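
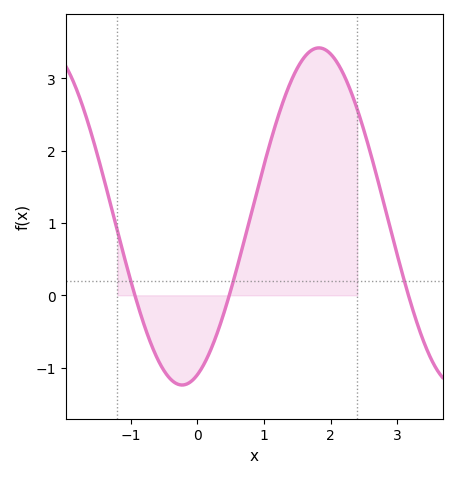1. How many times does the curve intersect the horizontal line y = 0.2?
3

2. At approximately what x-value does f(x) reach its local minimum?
-0.2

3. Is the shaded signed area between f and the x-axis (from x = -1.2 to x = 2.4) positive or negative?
positive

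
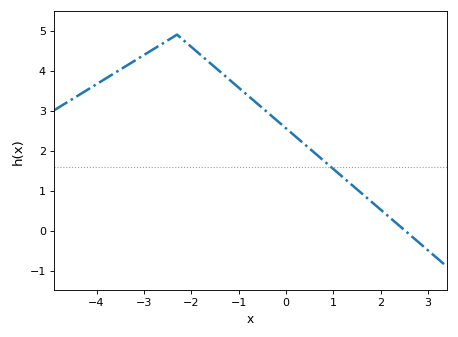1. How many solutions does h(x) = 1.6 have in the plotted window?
1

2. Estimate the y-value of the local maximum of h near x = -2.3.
4.9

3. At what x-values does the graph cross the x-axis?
2.52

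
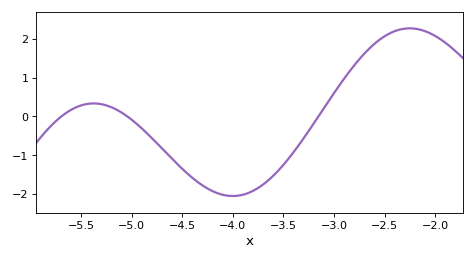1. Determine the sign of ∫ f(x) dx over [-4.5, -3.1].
negative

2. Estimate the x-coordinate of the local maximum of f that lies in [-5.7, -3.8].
-5.4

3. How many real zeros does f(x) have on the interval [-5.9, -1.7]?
3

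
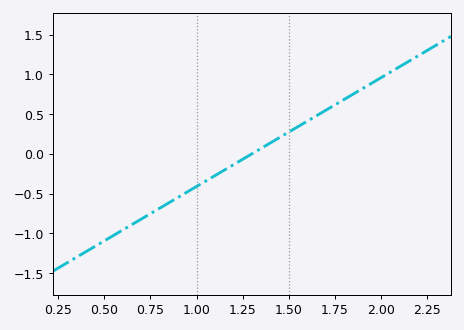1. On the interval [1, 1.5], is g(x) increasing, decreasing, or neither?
increasing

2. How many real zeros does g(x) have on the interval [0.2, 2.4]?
1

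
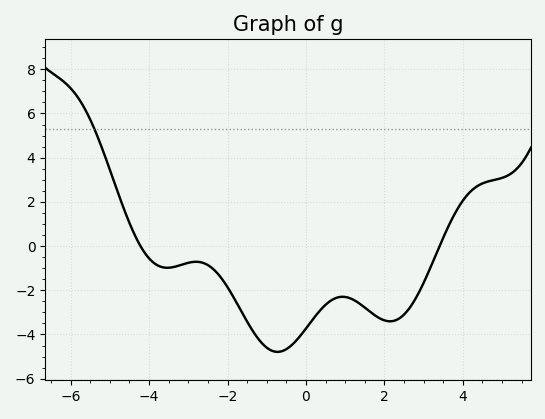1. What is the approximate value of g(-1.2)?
-4.2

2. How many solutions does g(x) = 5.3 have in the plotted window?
1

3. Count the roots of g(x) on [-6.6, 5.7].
2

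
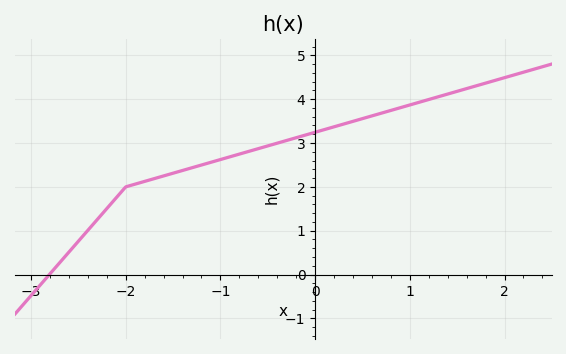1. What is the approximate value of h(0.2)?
3.37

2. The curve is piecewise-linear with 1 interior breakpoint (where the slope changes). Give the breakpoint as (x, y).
(-2, 2)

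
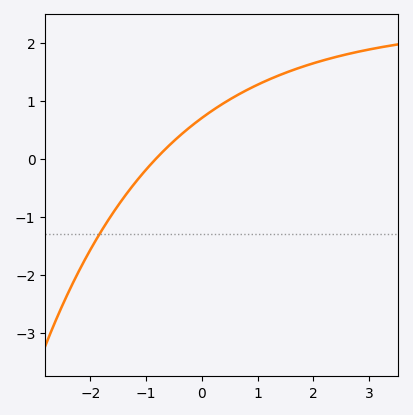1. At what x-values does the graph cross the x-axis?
-0.82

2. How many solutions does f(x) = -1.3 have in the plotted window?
1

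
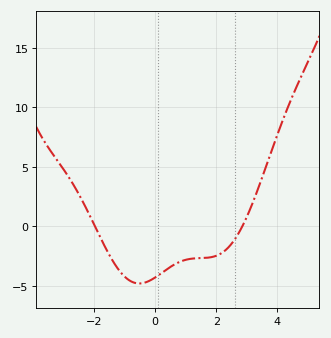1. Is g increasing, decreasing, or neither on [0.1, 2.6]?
increasing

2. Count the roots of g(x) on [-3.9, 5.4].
2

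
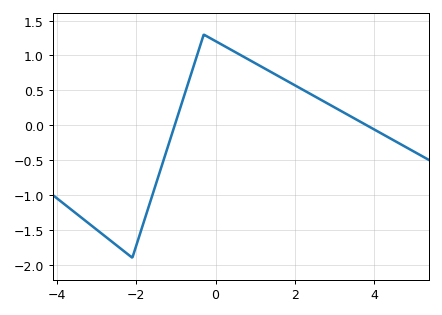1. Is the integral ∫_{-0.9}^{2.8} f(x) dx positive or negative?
positive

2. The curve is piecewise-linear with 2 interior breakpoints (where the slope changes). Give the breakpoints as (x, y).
(-2.1, -1.9); (-0.3, 1.3)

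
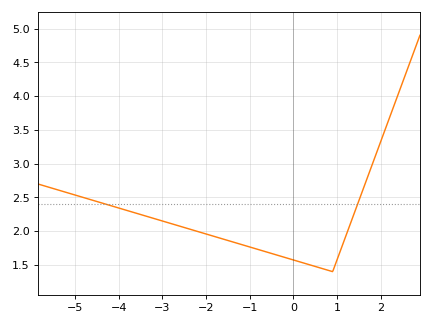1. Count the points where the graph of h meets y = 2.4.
2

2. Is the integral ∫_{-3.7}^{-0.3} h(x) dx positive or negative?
positive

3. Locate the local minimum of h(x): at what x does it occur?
0.8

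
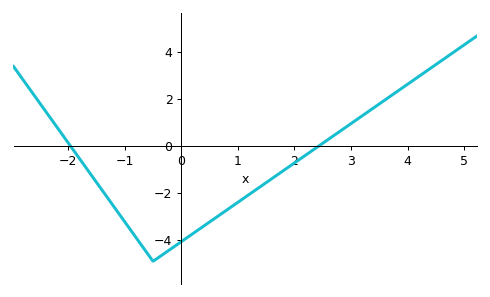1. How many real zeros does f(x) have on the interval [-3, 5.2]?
2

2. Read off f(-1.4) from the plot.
-1.87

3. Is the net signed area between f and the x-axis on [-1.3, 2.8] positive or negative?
negative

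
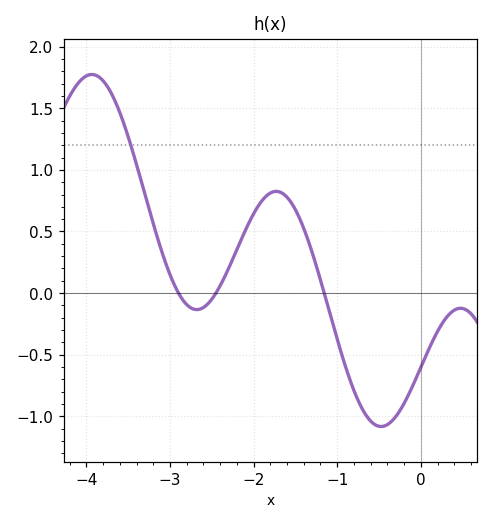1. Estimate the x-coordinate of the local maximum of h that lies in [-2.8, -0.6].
-1.7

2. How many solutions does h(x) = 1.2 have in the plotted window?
1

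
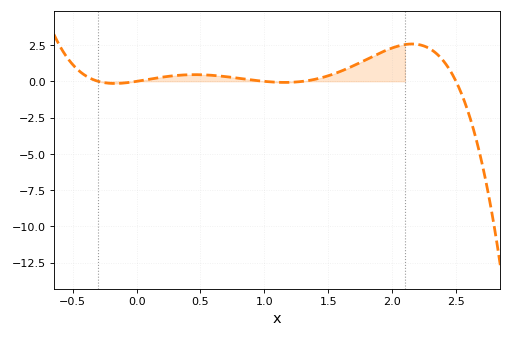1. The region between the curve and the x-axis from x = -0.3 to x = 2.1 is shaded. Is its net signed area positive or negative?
positive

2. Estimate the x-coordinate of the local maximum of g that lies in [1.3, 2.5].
2.15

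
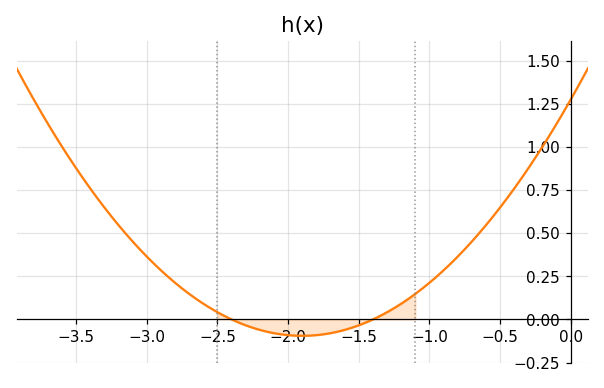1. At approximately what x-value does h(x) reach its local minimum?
-1.9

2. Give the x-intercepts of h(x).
-2.4, -1.4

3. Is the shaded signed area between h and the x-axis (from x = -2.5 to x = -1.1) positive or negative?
negative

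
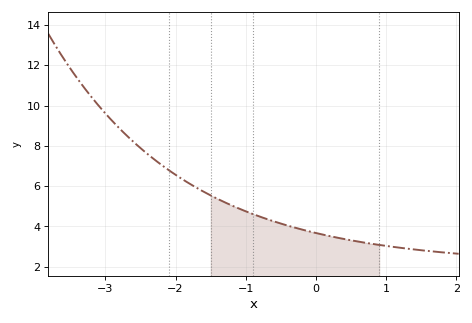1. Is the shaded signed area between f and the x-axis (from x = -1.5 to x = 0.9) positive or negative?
positive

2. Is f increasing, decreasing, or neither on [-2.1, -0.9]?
decreasing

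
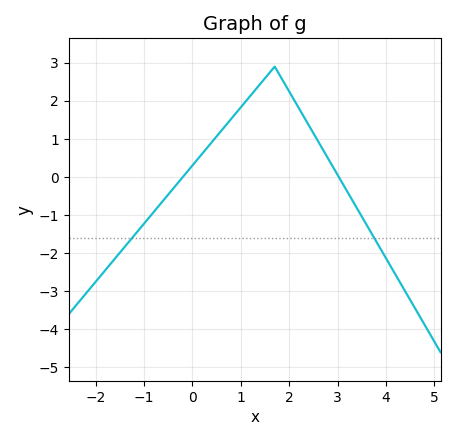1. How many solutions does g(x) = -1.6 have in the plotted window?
2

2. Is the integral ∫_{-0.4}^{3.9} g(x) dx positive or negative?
positive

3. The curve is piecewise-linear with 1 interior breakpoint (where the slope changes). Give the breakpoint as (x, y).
(1.7, 2.9)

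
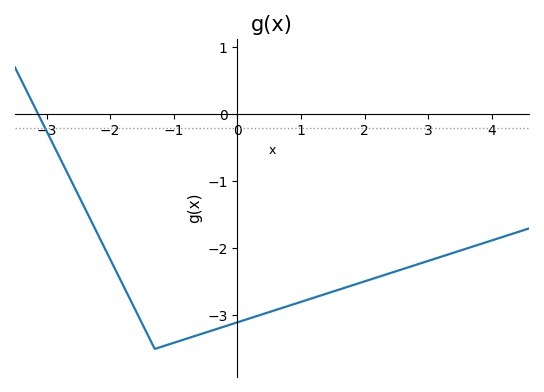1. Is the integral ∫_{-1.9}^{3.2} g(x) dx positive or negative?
negative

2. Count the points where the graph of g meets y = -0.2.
1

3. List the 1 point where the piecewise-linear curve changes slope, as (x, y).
(-1.3, -3.5)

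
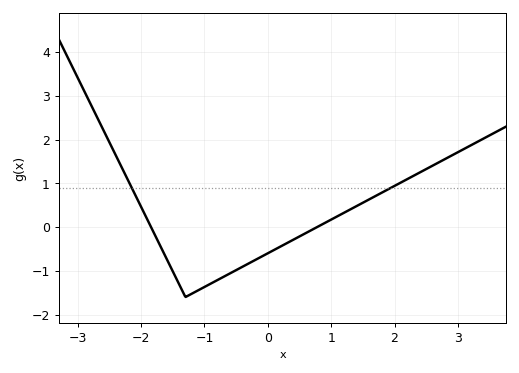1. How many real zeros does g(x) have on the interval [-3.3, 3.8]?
2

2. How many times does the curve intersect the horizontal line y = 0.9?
2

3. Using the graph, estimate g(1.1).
0.2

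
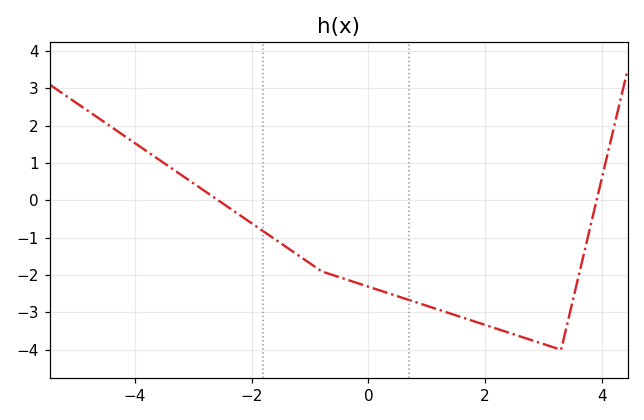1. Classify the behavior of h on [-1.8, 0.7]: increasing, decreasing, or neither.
decreasing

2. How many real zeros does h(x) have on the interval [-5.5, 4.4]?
2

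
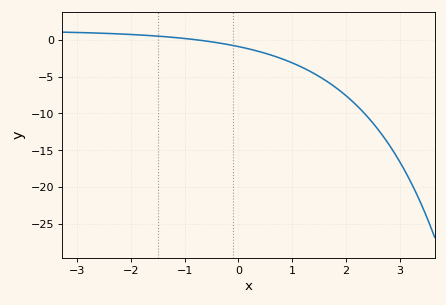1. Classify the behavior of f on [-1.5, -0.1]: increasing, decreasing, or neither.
decreasing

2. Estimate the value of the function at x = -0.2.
-0.5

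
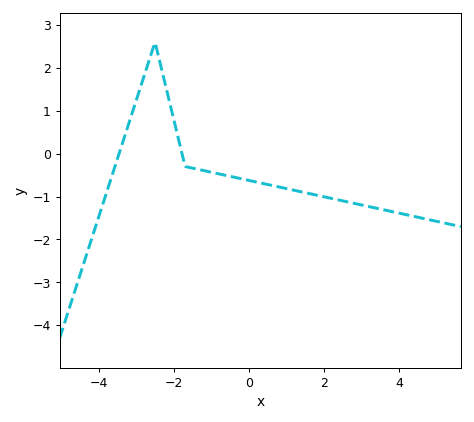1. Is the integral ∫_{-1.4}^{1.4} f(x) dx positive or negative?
negative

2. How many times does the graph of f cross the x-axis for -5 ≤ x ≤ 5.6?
2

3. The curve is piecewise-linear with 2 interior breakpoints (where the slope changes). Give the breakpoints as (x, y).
(-2.5, 2.6); (-1.7, -0.3)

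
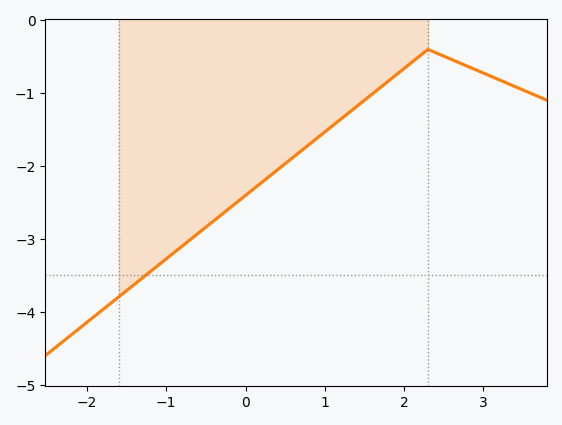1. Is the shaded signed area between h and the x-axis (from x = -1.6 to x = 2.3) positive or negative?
negative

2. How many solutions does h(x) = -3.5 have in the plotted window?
1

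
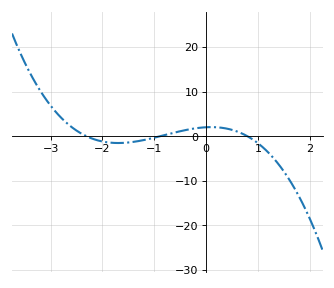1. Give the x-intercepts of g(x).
-2.3, -0.9, 0.8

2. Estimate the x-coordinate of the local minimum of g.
-1.7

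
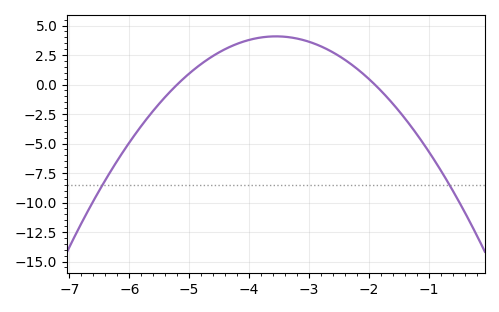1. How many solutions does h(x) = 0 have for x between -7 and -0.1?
2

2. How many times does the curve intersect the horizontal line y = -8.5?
2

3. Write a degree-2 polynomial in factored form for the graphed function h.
y = -1.5(x + 5.2)(x + 1.9)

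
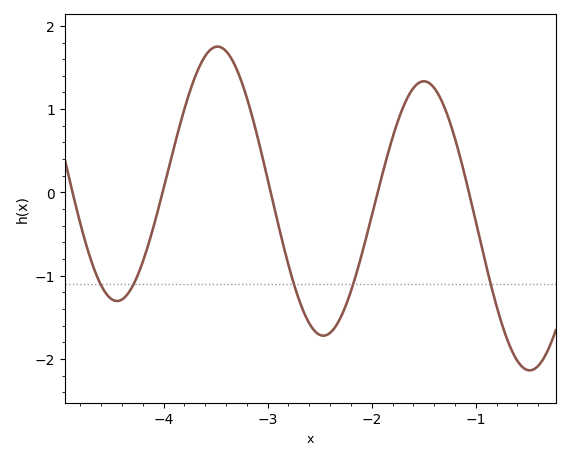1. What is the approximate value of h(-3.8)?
1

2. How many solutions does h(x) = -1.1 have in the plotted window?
5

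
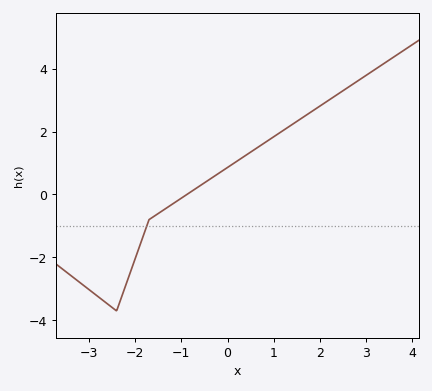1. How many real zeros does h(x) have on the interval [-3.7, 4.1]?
1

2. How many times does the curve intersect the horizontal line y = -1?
1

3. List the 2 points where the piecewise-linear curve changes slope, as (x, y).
(-2.4, -3.7); (-1.7, -0.8)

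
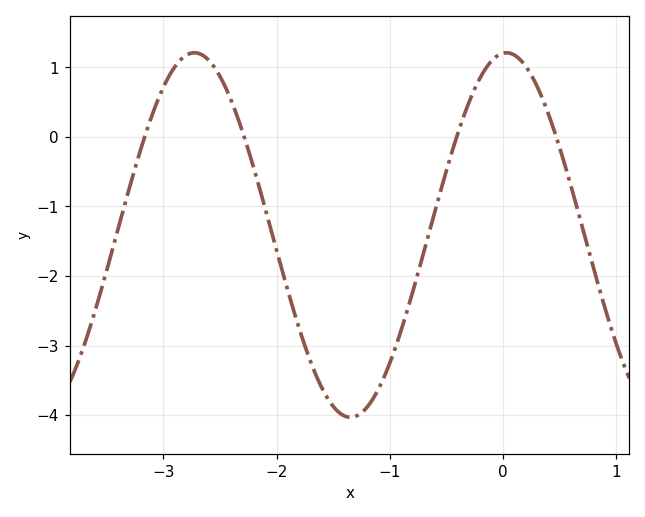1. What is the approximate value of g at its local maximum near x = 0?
1.21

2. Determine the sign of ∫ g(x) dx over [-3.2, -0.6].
negative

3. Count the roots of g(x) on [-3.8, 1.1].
4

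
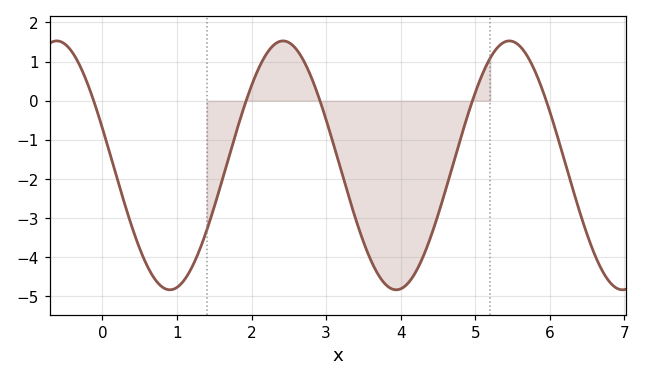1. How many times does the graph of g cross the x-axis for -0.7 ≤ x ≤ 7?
5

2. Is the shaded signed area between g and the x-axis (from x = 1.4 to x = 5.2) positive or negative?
negative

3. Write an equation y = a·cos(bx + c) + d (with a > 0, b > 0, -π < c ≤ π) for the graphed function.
y = 3.18cos(2.1x + 1.3) - 1.65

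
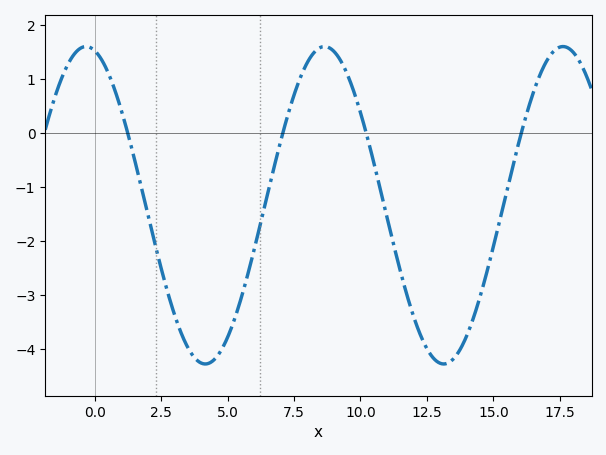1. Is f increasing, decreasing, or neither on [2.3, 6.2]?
neither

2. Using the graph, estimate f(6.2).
-1.75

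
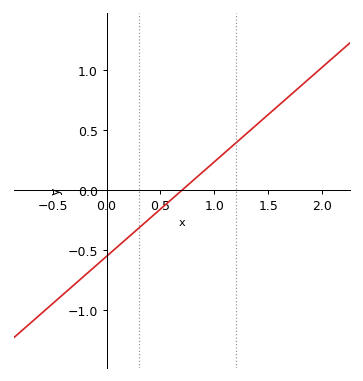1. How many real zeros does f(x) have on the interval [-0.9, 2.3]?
1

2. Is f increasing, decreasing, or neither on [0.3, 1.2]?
increasing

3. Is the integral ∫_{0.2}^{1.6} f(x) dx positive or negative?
positive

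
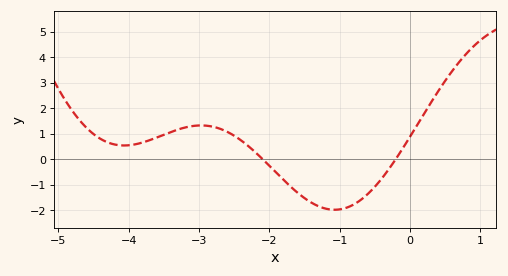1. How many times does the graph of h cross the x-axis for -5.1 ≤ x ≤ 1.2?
2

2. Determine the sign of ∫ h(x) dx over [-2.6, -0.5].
negative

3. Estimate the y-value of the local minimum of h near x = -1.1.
-2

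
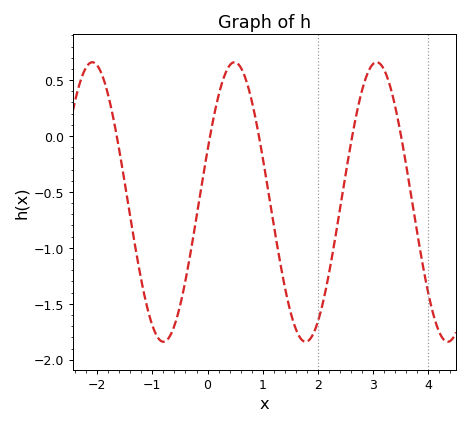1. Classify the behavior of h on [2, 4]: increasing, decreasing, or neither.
neither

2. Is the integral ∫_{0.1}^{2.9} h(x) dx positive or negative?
negative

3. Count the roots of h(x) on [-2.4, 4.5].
5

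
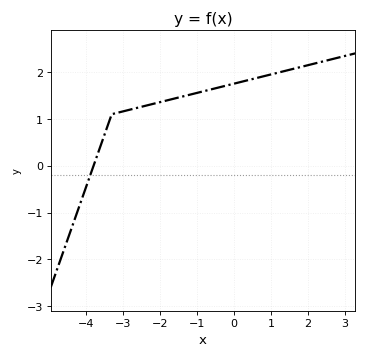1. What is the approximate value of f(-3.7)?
0.199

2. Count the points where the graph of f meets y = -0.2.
1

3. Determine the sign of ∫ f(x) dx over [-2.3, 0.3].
positive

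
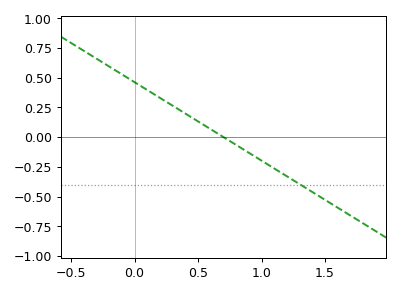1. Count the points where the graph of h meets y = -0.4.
1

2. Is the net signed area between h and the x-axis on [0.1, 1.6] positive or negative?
negative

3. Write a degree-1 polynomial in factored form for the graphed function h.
y = -0.66(x - 0.7)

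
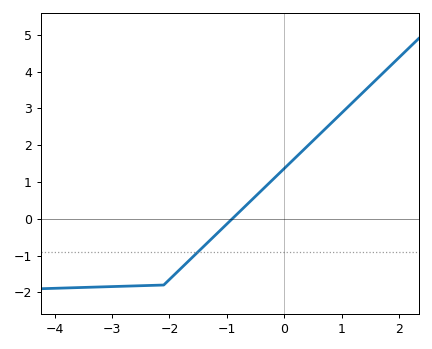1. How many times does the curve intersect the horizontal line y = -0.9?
1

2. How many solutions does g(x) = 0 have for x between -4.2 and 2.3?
1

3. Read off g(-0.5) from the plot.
0.6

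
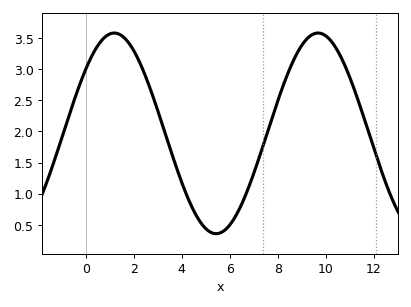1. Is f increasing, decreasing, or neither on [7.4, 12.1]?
neither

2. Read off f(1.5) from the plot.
3.54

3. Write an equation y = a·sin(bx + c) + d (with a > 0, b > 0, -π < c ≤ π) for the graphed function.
y = 1.61sin(0.74x + 0.692) + 1.97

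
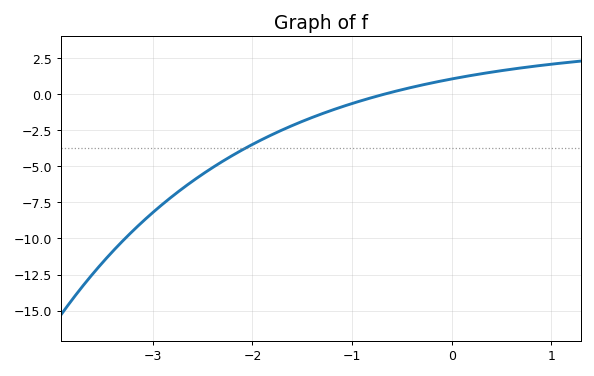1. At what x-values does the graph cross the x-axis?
-0.7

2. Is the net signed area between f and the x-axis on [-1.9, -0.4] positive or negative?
negative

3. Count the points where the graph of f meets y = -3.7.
1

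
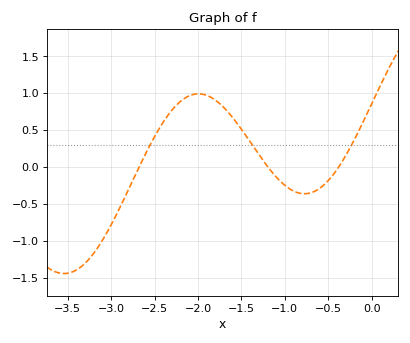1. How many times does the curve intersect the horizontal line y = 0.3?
3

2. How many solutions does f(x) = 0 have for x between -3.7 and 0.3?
3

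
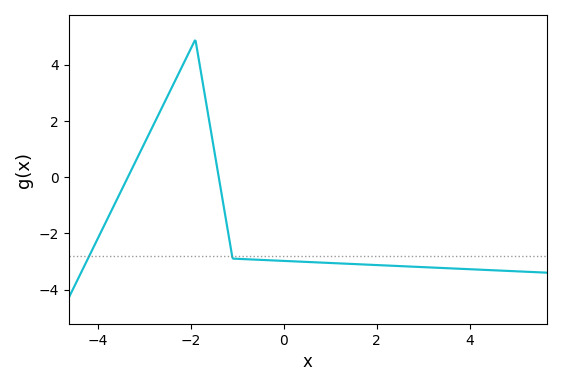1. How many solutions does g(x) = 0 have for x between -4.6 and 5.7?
2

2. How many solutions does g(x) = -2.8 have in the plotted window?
2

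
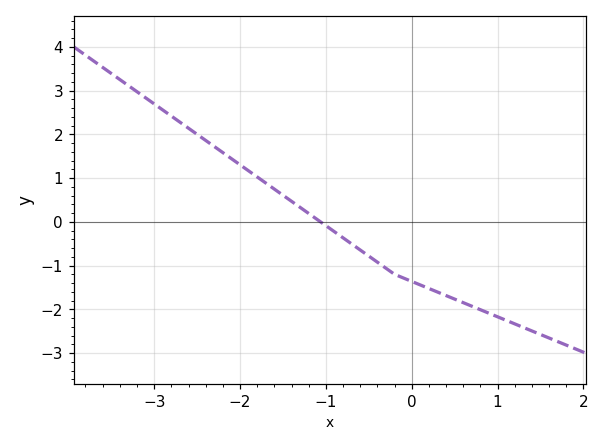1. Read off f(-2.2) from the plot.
1.6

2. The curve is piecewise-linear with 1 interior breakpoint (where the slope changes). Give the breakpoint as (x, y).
(-0.2, -1.2)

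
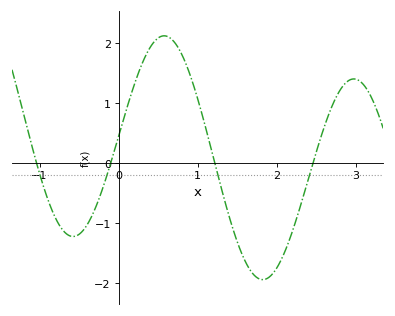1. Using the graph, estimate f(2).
-1.75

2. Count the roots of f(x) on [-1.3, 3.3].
4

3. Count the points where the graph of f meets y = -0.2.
4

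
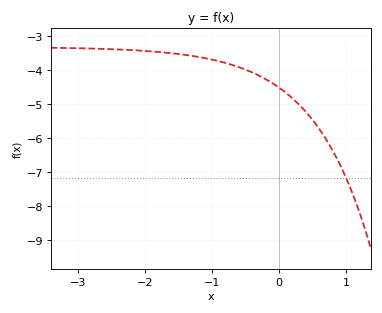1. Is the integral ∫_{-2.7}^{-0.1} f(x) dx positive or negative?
negative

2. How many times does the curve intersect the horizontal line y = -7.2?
1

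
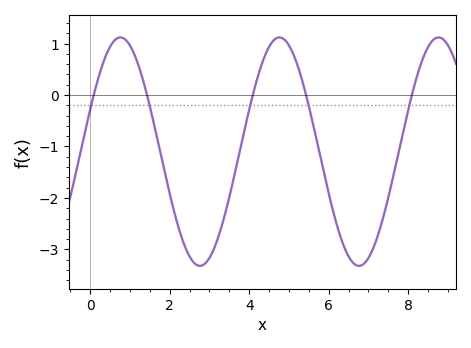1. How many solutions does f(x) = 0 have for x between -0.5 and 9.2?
5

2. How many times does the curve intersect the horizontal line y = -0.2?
5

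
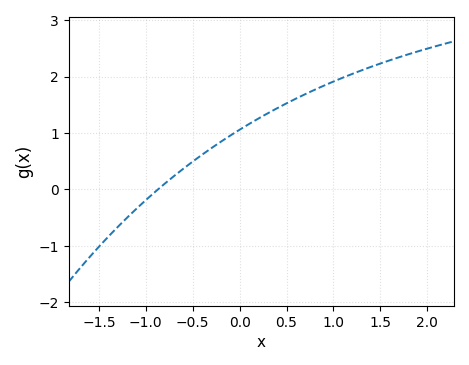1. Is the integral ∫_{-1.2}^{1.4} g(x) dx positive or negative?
positive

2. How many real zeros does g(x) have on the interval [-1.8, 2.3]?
1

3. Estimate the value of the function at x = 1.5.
2.2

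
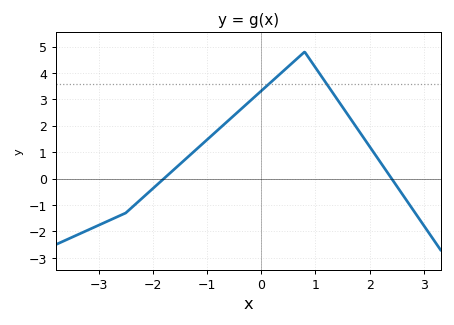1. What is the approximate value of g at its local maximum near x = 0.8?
4.8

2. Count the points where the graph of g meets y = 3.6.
2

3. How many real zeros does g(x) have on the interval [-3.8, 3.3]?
2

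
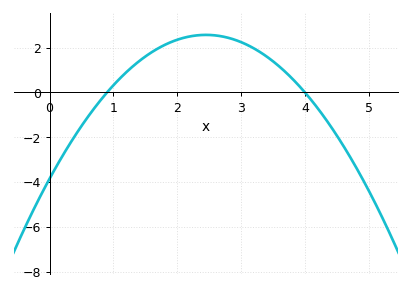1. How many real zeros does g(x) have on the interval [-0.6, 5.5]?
2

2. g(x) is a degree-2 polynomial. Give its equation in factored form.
y = -1.07(x - 0.9)(x - 4)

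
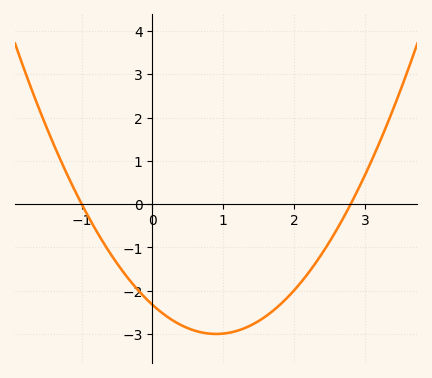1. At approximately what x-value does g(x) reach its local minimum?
0.9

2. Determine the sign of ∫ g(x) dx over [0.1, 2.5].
negative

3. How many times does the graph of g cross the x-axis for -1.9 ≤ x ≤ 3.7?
2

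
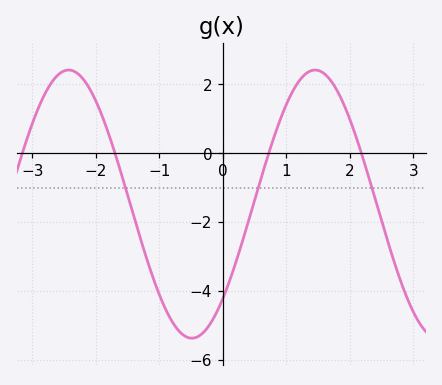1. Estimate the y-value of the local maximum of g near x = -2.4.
2.42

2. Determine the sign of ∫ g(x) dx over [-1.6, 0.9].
negative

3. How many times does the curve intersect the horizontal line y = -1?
3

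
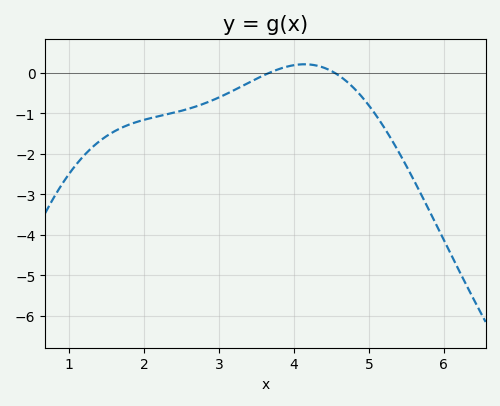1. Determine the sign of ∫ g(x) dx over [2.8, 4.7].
negative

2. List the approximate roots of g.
3.7, 4.5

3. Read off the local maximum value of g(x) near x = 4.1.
0.2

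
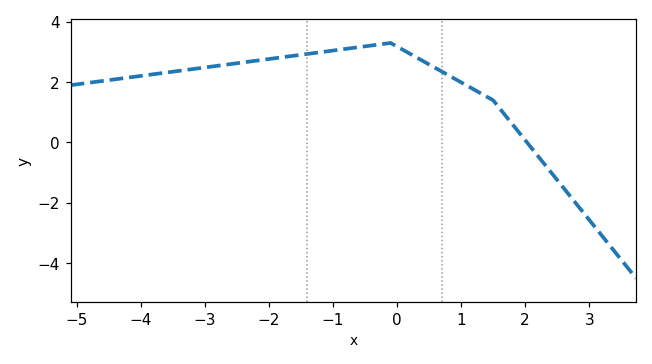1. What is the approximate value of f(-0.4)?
3.2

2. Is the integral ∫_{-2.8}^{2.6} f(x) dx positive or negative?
positive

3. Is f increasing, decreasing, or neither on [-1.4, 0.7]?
neither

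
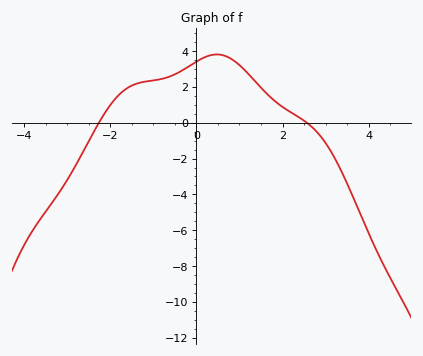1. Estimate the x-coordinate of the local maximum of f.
0.476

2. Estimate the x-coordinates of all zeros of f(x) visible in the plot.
-2.26, 2.56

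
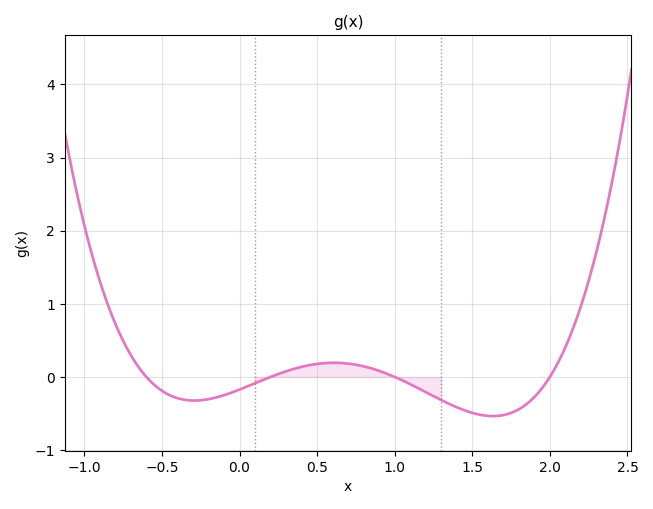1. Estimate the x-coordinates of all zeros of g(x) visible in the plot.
-0.6, 0.2, 1, 2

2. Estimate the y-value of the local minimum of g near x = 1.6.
-0.535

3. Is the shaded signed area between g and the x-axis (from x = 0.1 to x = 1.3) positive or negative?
positive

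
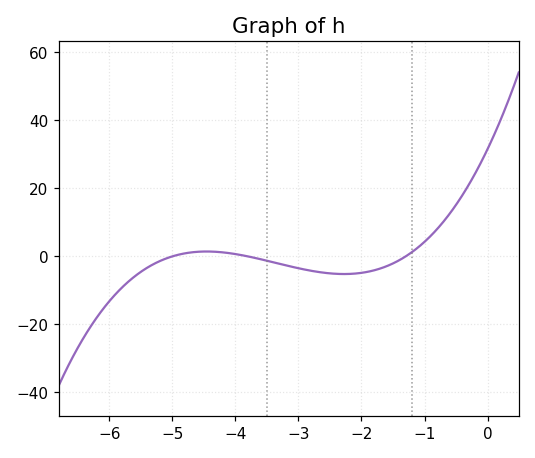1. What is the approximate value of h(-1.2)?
1.26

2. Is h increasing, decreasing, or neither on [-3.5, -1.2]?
neither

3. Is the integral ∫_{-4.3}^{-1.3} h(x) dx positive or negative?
negative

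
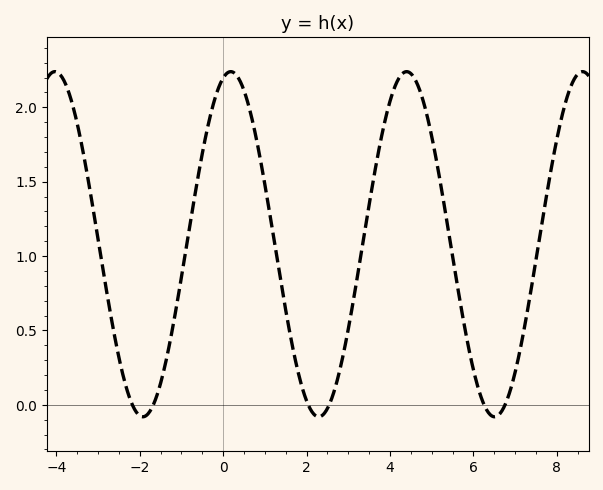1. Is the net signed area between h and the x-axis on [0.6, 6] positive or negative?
positive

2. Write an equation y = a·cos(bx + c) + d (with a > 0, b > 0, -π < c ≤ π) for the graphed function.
y = 1.16cos(1.5x - 0.27) + 1.08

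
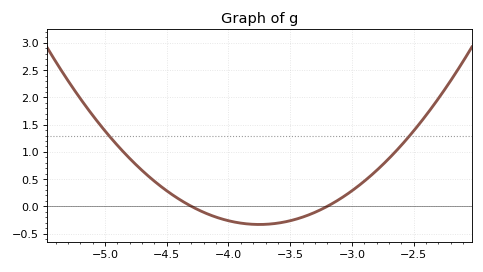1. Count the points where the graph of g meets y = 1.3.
2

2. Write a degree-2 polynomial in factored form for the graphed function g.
y = 1.1(x + 4.3)(x + 3.2)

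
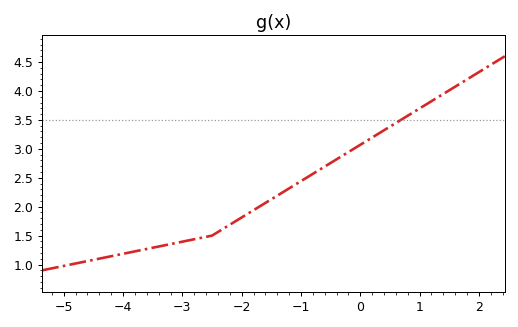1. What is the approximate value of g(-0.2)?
2.95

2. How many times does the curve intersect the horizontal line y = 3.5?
1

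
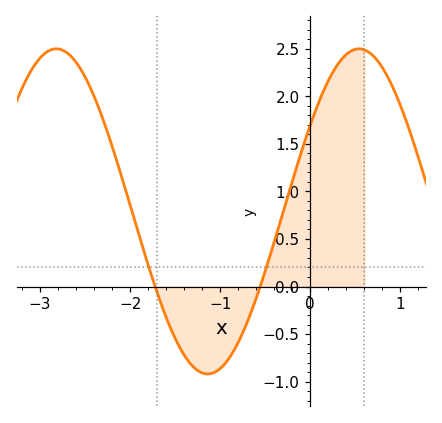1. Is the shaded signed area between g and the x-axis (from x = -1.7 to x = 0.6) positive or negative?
positive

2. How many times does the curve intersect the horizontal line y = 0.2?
2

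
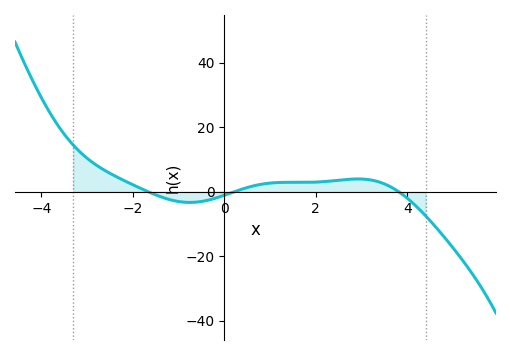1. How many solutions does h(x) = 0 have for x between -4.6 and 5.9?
3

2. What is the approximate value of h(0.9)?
2.55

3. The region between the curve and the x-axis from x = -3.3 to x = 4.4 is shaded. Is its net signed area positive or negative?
positive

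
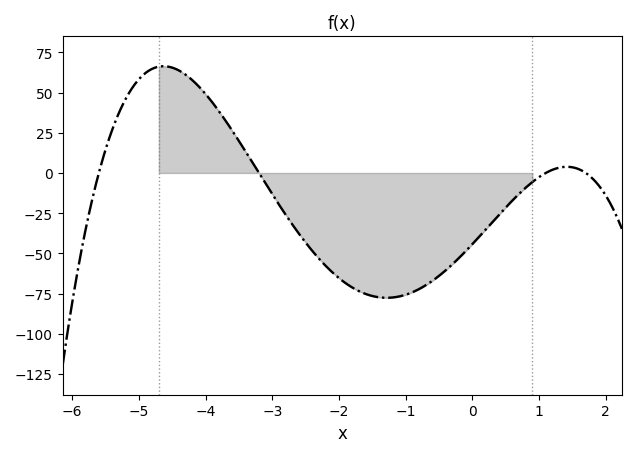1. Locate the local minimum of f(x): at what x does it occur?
-1.28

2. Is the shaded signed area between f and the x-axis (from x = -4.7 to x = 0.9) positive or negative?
negative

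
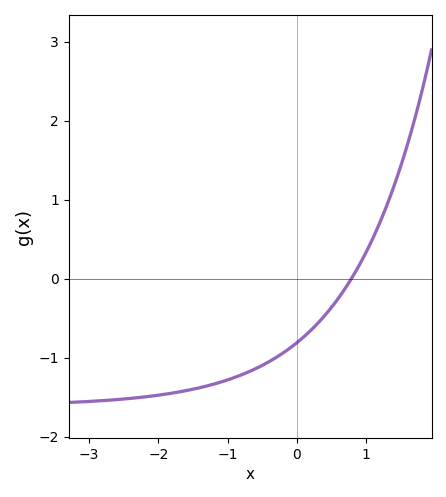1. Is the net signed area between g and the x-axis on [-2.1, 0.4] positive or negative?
negative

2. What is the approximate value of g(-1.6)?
-1.4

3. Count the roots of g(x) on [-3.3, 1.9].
1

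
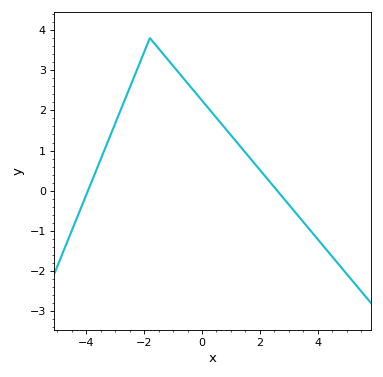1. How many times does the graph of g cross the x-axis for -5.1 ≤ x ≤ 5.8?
2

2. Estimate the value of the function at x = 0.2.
2.1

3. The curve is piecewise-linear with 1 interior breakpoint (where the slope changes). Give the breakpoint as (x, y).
(-1.8, 3.8)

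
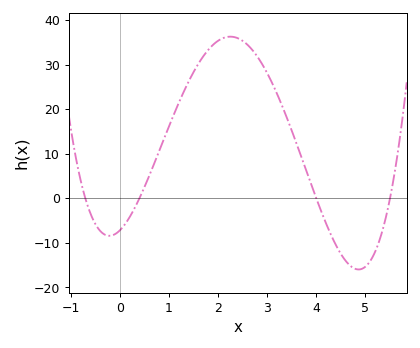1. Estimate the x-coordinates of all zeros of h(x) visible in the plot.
-0.7, 0.4, 4, 5.5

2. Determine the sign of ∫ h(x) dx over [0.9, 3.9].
positive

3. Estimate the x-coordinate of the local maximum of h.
2.25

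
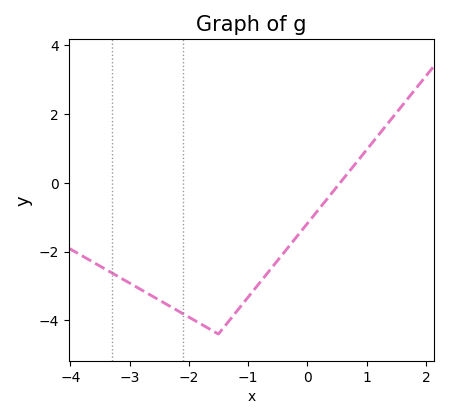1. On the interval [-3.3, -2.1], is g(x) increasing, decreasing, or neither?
decreasing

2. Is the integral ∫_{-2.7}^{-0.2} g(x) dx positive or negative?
negative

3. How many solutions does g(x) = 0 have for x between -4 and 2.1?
1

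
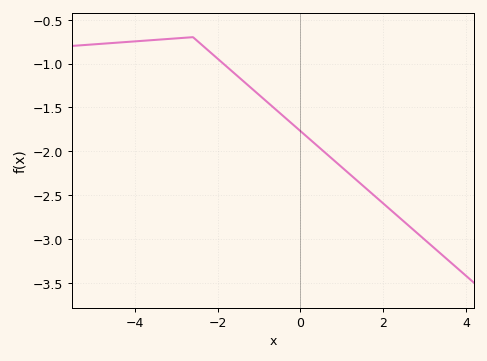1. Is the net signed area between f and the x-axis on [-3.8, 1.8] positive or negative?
negative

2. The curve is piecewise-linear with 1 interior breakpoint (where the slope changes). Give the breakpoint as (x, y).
(-2.6, -0.7)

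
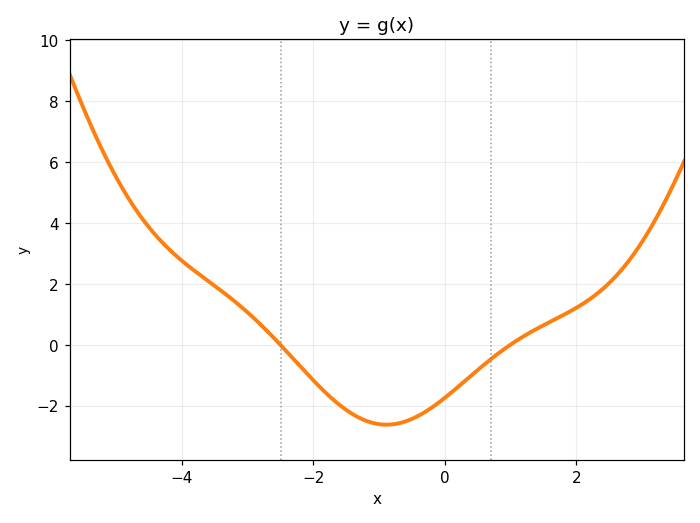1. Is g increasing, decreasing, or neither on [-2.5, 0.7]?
neither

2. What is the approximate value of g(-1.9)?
-1.4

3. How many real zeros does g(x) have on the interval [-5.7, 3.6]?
2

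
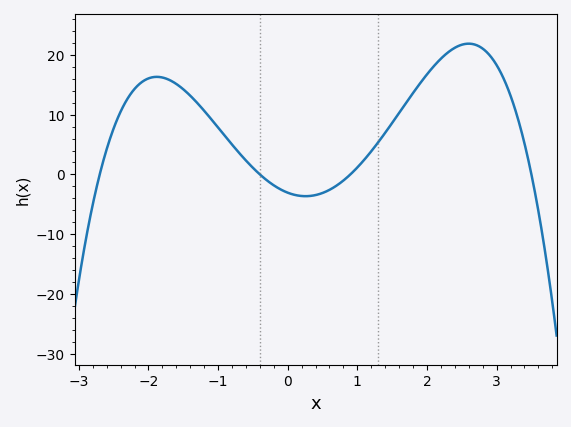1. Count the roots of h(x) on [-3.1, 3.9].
4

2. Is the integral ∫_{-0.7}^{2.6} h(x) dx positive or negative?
positive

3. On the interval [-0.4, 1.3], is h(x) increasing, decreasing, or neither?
neither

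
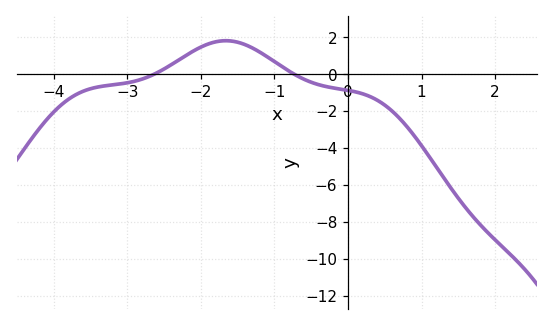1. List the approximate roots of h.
-2.6, -0.7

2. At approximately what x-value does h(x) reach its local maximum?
-1.7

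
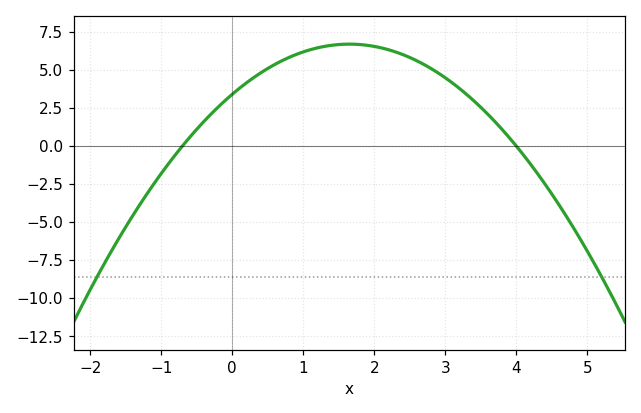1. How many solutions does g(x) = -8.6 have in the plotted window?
2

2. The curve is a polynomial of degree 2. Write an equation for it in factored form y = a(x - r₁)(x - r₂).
y = -1.21(x + 0.7)(x - 4)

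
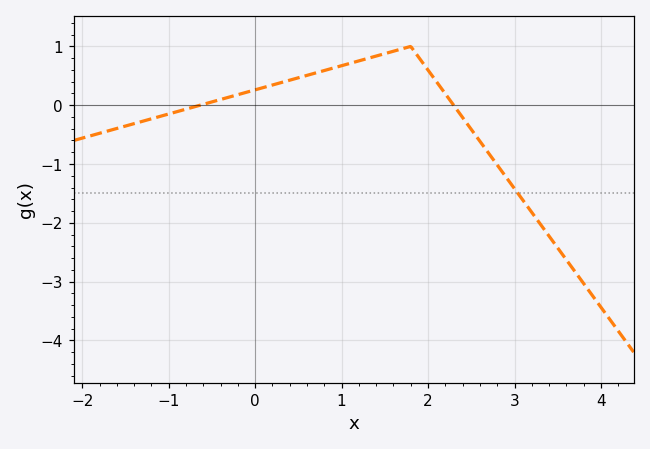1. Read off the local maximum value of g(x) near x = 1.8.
0.999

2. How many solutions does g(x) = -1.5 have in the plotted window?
1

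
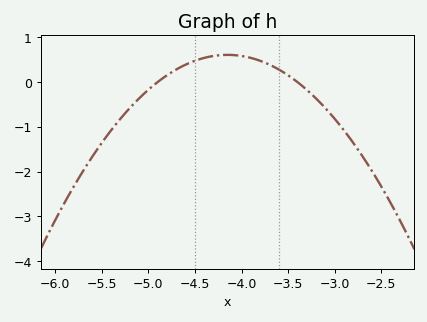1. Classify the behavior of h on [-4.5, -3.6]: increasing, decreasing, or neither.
neither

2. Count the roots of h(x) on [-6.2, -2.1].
2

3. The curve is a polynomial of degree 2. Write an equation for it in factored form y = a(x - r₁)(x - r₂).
y = -1.08(x + 4.9)(x + 3.4)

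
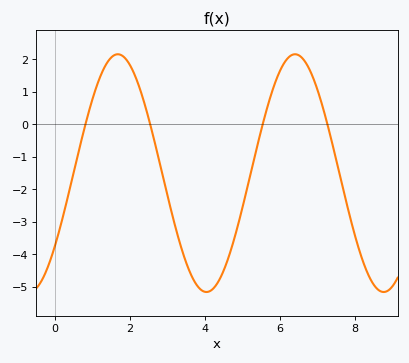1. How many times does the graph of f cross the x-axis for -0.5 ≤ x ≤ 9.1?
4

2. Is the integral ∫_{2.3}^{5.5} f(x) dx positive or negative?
negative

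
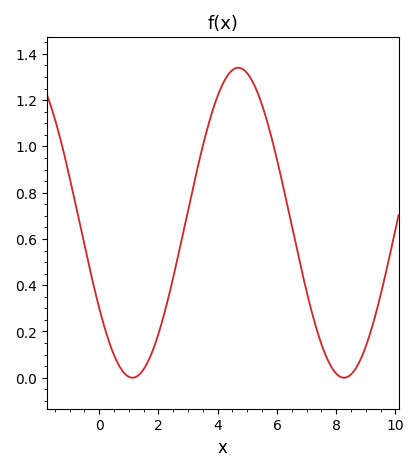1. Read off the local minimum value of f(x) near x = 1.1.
0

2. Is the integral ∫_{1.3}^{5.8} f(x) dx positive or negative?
positive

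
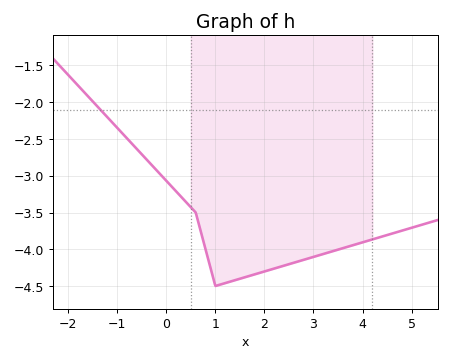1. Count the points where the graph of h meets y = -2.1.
1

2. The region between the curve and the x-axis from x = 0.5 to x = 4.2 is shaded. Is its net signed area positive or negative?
negative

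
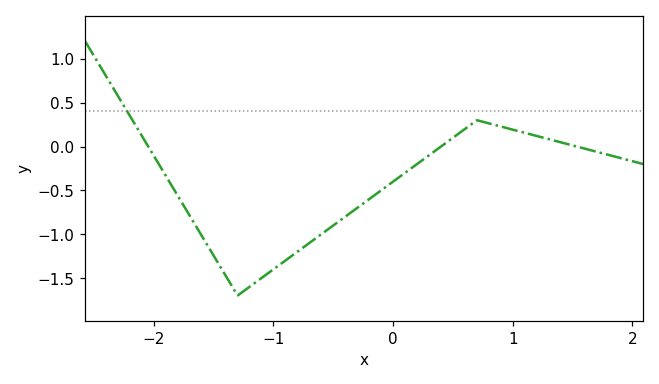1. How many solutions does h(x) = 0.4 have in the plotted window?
1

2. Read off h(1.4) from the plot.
0.048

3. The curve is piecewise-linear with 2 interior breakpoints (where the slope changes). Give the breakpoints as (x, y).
(-1.3, -1.7); (0.7, 0.3)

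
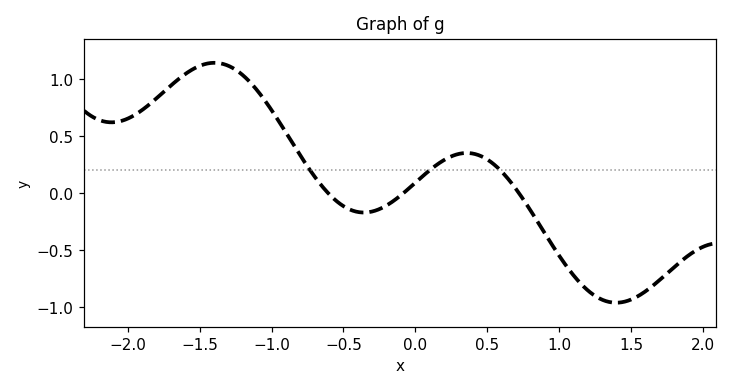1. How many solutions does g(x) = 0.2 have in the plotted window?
3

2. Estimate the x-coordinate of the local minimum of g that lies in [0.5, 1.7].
1.4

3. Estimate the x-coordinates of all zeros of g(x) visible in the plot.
-0.6, -0.1, 0.7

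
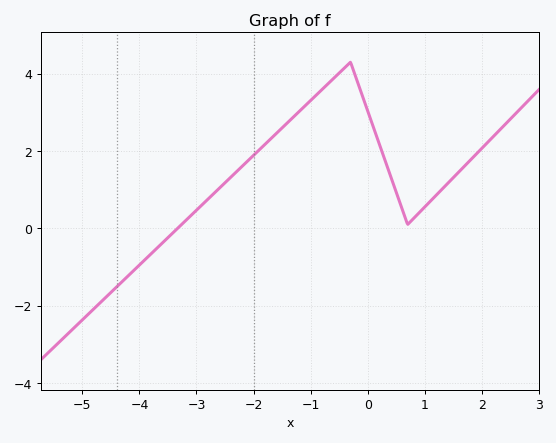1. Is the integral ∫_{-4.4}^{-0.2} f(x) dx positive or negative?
positive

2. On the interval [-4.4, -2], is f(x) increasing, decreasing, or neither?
increasing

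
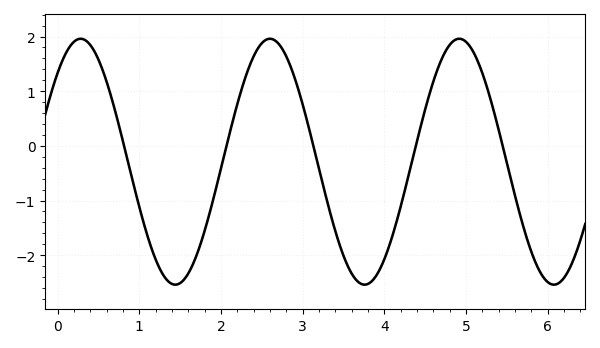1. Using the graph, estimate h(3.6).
-2.33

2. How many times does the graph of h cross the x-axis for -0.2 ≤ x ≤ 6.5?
5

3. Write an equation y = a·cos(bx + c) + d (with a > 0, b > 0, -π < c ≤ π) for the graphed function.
y = 2.25cos(2.71x - 0.762) - 0.29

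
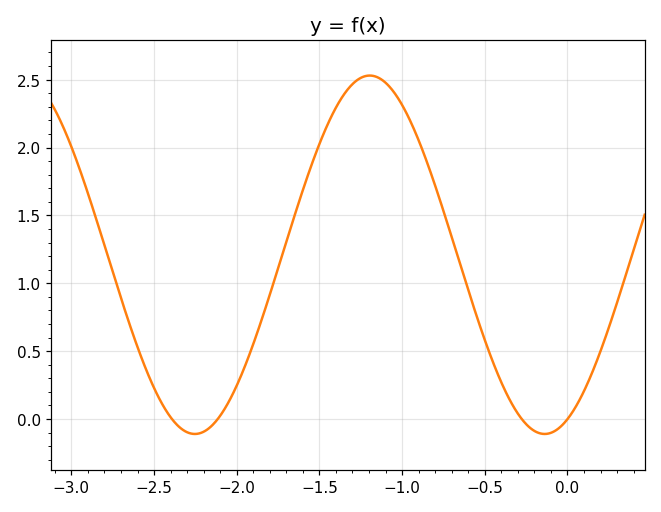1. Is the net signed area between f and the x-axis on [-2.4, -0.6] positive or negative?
positive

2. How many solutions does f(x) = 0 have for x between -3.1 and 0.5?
4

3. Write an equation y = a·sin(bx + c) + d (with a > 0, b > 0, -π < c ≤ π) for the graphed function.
y = 1.32sin(2.97x - 1.16) + 1.21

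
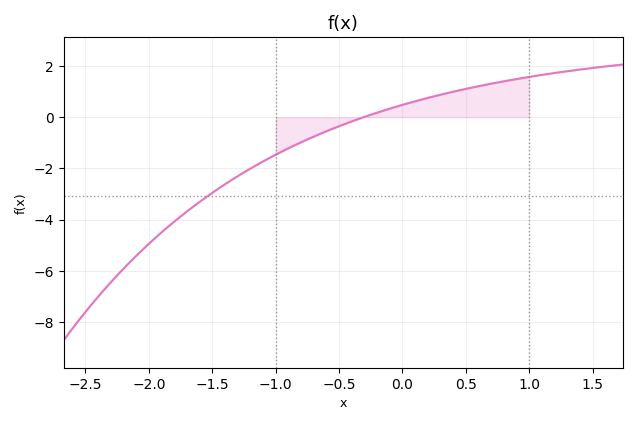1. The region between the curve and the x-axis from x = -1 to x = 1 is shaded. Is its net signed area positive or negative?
positive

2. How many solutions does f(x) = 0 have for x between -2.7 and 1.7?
1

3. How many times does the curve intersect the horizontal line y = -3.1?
1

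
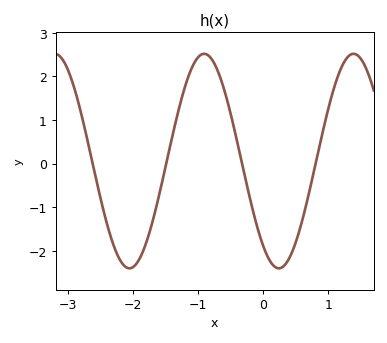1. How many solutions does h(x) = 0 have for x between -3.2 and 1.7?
4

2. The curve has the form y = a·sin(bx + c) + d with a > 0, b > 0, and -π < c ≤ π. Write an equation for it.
y = 2.46sin(2.74x - 2.23) + 0.06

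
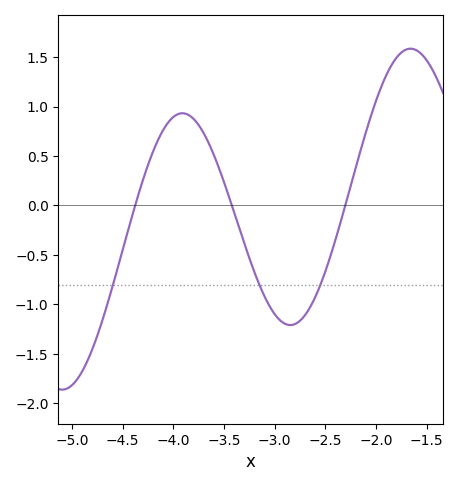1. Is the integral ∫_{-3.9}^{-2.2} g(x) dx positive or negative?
negative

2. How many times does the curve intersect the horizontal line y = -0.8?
3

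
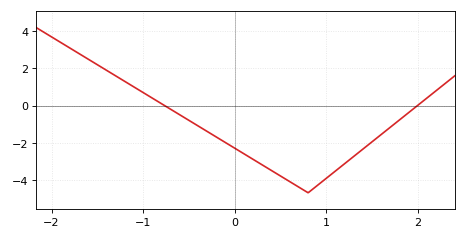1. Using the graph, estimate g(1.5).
-2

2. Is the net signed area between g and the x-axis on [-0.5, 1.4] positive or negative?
negative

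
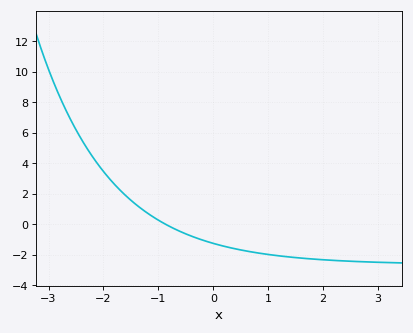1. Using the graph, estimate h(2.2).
-2.4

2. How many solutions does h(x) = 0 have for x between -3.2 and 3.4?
1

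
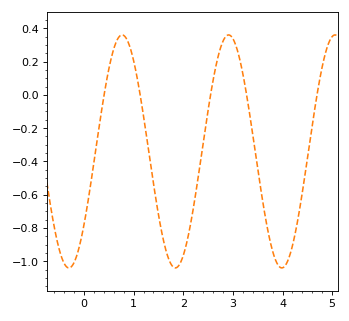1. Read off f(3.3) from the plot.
-0.04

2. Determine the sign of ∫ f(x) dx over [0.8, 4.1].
negative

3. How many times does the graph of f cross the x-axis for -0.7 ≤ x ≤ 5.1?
5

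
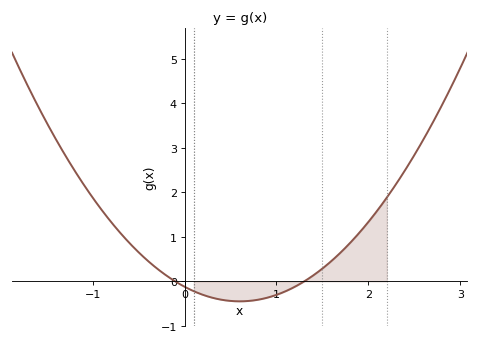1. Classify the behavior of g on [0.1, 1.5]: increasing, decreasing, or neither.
neither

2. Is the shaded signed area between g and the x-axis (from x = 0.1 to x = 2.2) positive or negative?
positive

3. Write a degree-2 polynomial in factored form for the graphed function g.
y = 0.91(x + 0.1)(x - 1.3)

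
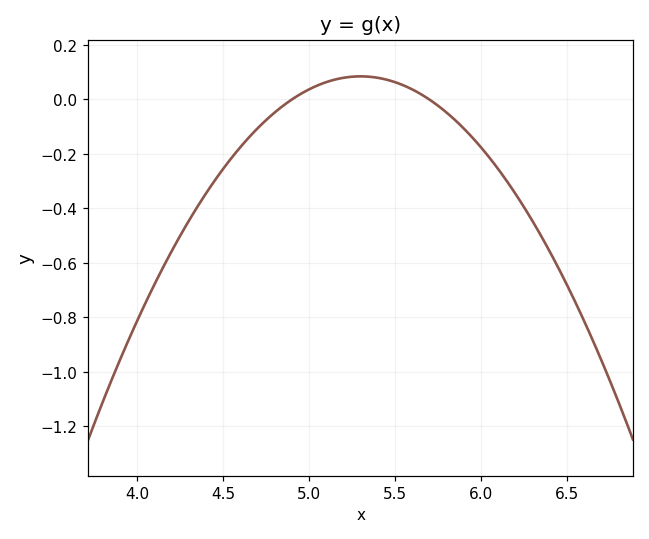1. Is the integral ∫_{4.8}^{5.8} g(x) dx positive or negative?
positive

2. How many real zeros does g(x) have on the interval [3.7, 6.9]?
2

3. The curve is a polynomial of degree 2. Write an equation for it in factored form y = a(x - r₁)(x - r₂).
y = -0.53(x - 4.9)(x - 5.7)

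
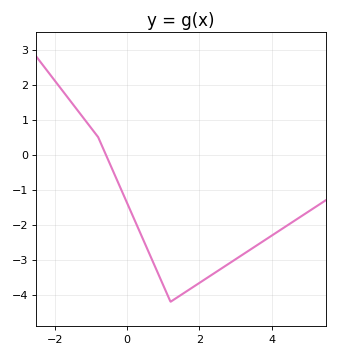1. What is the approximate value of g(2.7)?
-3.2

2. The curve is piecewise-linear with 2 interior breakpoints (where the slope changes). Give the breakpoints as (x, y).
(-0.8, 0.5); (1.2, -4.2)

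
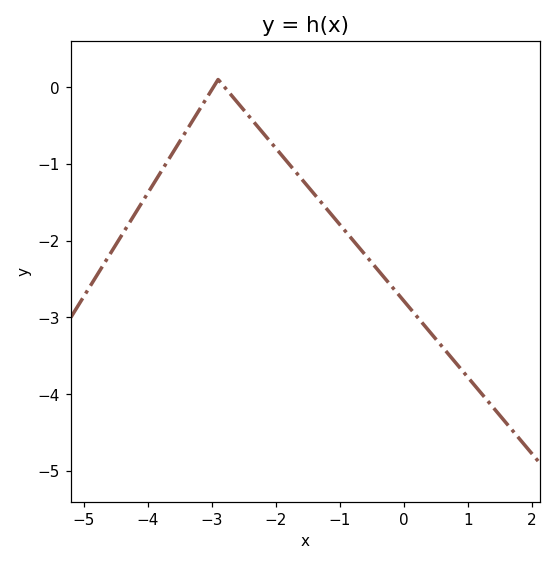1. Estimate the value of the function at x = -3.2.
-0.3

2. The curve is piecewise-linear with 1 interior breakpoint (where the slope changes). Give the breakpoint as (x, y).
(-2.9, 0.1)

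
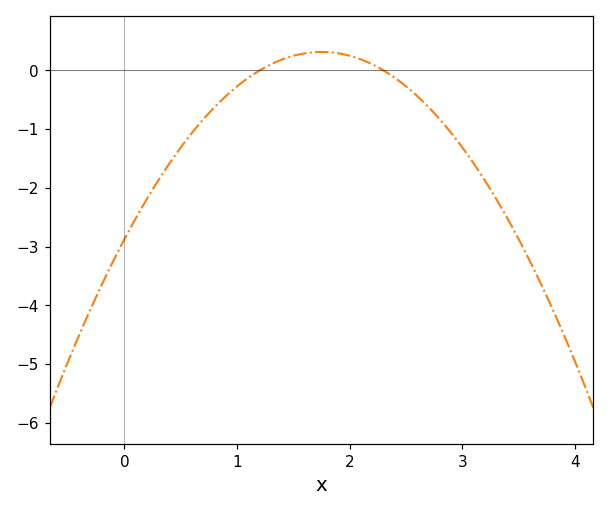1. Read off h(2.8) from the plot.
-0.8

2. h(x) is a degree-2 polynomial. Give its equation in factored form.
y = -1.04(x - 1.2)(x - 2.3)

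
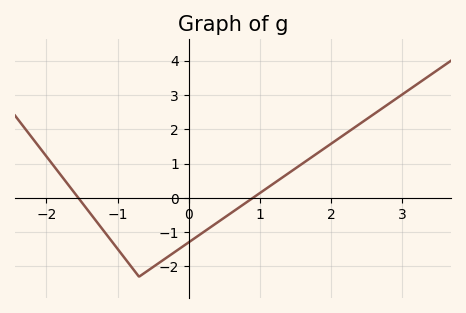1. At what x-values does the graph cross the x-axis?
-1.6, 0.9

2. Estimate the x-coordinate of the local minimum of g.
-0.7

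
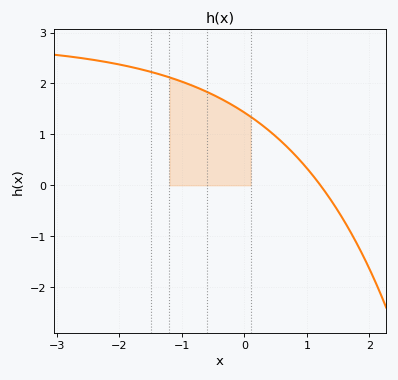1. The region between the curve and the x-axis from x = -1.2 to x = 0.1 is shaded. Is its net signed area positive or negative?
positive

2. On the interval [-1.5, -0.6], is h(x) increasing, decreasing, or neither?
decreasing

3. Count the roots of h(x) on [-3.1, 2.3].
1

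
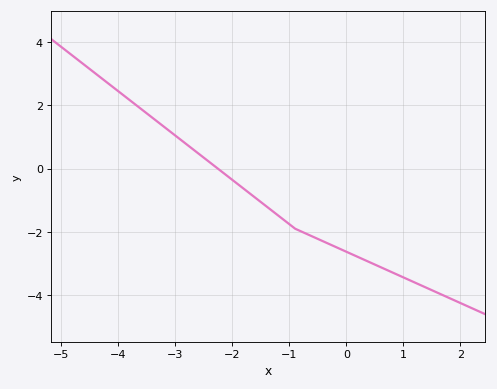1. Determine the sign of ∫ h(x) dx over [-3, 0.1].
negative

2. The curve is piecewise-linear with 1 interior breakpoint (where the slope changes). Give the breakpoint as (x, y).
(-0.9, -1.9)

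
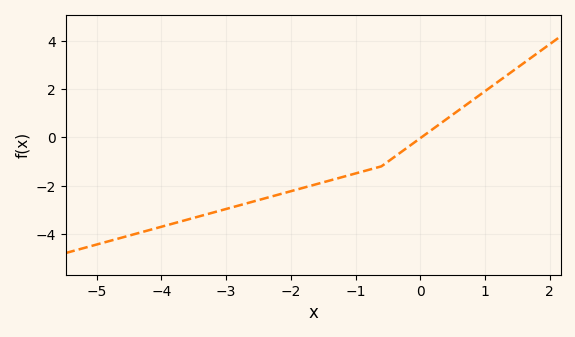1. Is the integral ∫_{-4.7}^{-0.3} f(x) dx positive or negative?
negative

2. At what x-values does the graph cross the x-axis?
0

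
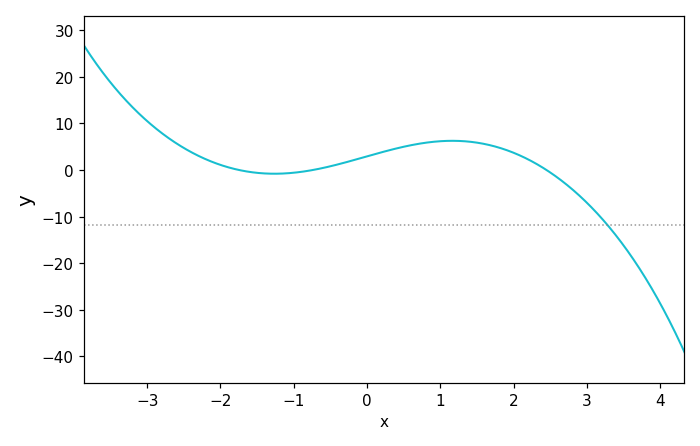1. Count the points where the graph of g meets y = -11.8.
1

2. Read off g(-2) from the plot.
1.11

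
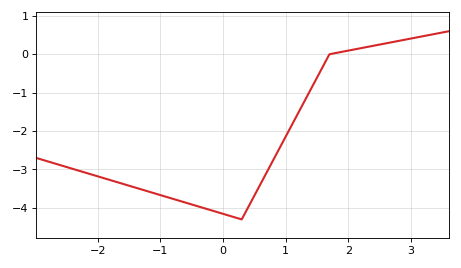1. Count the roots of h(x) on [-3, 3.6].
1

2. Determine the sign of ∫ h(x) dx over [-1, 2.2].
negative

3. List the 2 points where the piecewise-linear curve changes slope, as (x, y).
(0.3, -4.3); (1.7, 0)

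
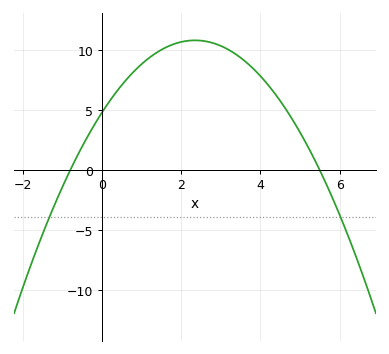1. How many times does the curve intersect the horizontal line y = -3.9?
2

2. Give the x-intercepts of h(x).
-0.8, 5.6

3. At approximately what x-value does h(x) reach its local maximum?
2.4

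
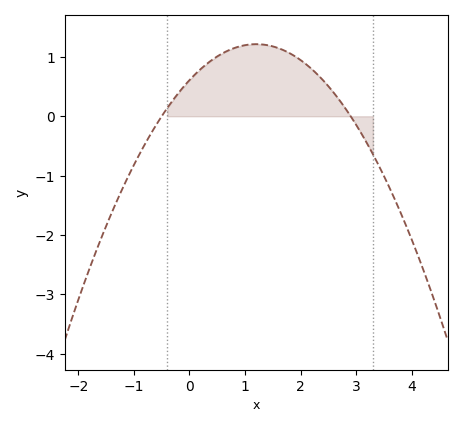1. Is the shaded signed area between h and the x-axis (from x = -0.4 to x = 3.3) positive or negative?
positive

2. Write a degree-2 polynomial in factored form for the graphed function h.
y = -0.42(x + 0.5)(x - 2.9)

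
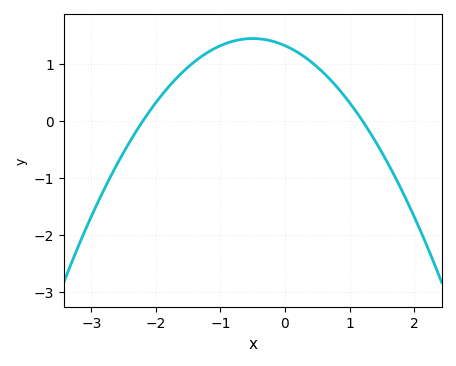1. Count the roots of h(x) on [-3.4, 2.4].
2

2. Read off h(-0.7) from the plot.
1.43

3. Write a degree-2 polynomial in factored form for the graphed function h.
y = -0.5(x + 2.2)(x - 1.2)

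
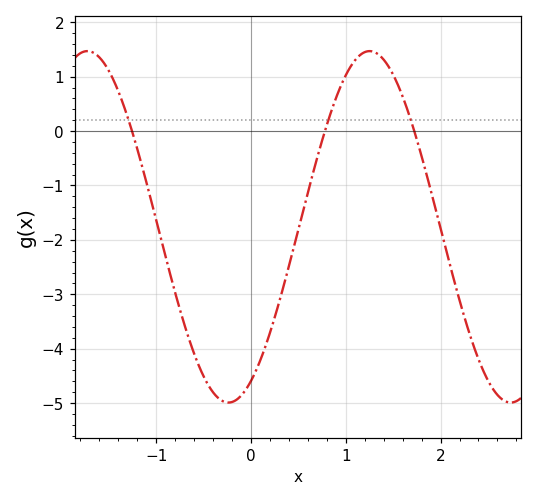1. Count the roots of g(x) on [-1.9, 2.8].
3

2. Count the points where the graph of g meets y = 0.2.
3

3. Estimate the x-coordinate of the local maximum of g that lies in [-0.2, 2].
1.25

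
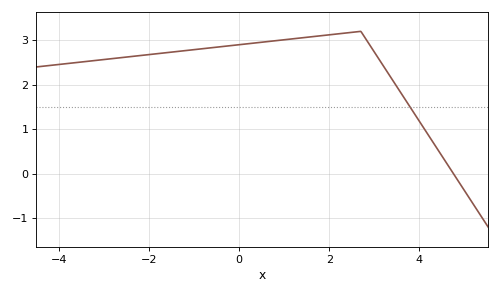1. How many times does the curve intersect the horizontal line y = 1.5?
1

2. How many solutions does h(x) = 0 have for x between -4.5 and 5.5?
1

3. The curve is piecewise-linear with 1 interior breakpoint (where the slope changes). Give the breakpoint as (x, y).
(2.7, 3.2)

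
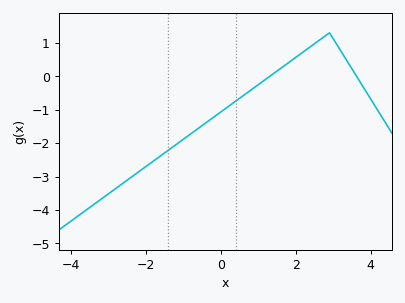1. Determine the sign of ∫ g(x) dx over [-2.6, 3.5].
negative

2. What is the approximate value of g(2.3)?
0.81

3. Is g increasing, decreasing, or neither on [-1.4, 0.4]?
increasing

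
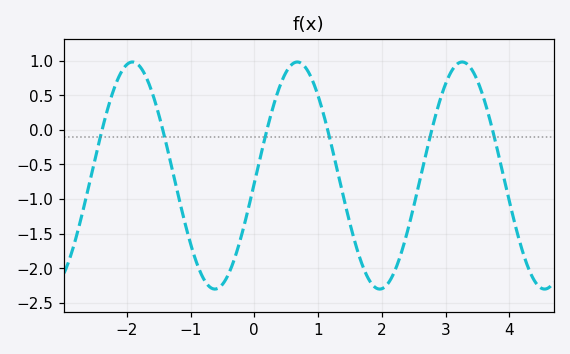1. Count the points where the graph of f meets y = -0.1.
6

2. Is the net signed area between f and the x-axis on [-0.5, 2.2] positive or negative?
negative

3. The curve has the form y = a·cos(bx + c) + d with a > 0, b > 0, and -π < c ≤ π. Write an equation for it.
y = 1.64cos(2.43x - 1.64) - 0.66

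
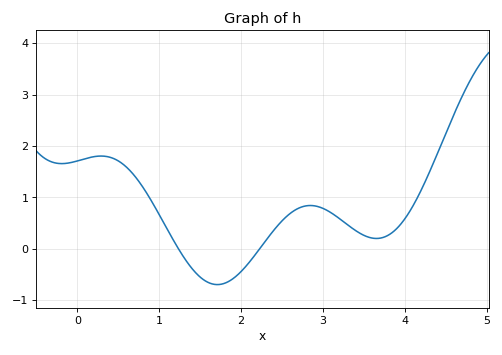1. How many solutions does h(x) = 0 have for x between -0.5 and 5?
2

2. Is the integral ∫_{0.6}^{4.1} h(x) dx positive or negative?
positive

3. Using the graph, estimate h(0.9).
0.9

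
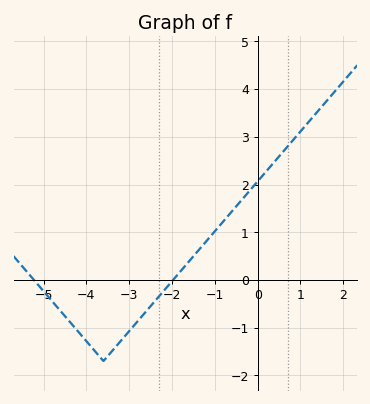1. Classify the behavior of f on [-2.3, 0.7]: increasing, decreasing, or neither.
increasing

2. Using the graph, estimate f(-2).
-0.026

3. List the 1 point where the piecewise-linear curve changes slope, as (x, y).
(-3.6, -1.7)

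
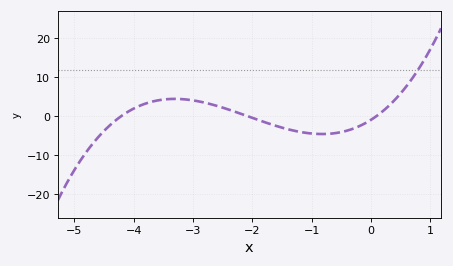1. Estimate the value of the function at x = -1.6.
-2.61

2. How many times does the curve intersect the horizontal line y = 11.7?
1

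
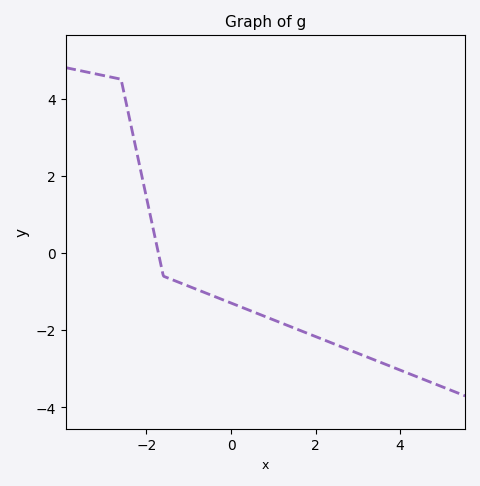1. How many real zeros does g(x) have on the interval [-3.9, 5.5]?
1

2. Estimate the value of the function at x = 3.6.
-2.8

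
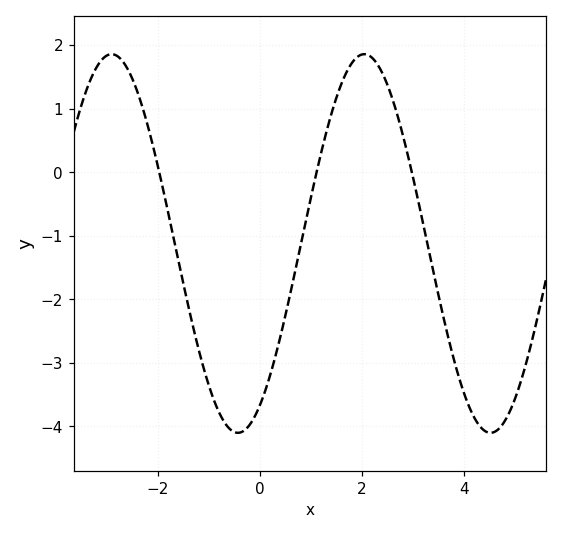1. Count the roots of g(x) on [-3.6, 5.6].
3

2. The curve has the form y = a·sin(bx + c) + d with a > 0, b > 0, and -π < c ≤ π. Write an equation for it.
y = 2.98sin(1.27x - 1.02) - 1.12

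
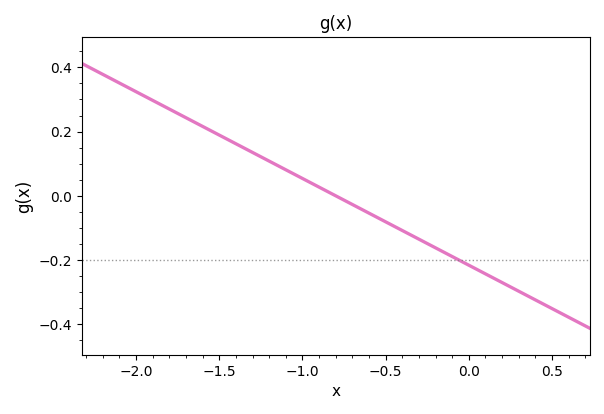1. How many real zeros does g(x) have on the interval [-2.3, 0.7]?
1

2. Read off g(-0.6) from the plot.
-0.06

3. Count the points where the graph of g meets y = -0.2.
1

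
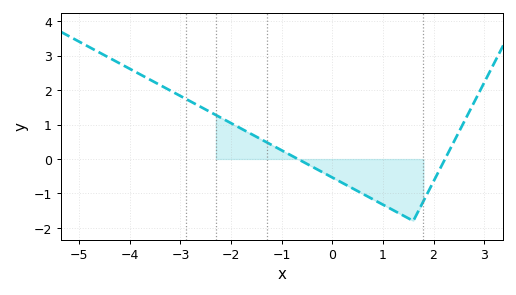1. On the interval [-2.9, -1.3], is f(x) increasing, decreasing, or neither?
decreasing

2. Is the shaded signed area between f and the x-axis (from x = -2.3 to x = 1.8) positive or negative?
negative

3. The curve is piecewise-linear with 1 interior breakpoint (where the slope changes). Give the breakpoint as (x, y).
(1.6, -1.8)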